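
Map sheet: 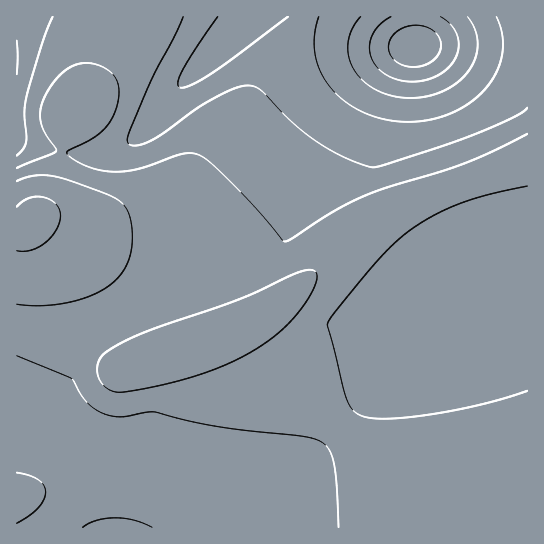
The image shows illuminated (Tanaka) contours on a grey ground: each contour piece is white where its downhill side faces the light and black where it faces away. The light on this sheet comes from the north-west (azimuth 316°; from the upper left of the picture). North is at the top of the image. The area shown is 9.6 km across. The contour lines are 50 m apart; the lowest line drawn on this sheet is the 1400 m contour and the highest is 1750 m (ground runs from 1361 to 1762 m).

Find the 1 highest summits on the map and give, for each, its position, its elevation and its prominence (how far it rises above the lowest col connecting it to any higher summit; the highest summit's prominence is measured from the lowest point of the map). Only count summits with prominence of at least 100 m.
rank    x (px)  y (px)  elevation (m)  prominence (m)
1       31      219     1762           401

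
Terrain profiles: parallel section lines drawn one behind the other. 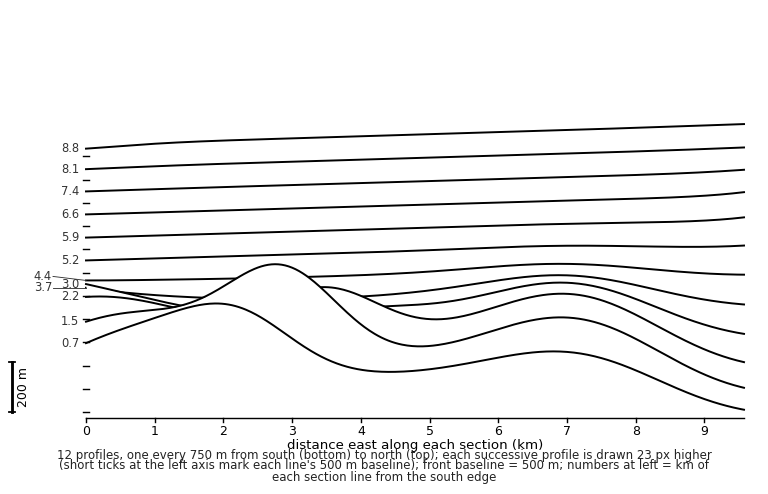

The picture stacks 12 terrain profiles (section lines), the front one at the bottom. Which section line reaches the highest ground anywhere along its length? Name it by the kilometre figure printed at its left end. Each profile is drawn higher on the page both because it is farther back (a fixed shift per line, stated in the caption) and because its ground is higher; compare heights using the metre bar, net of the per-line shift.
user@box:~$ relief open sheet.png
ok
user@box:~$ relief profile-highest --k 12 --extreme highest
1.5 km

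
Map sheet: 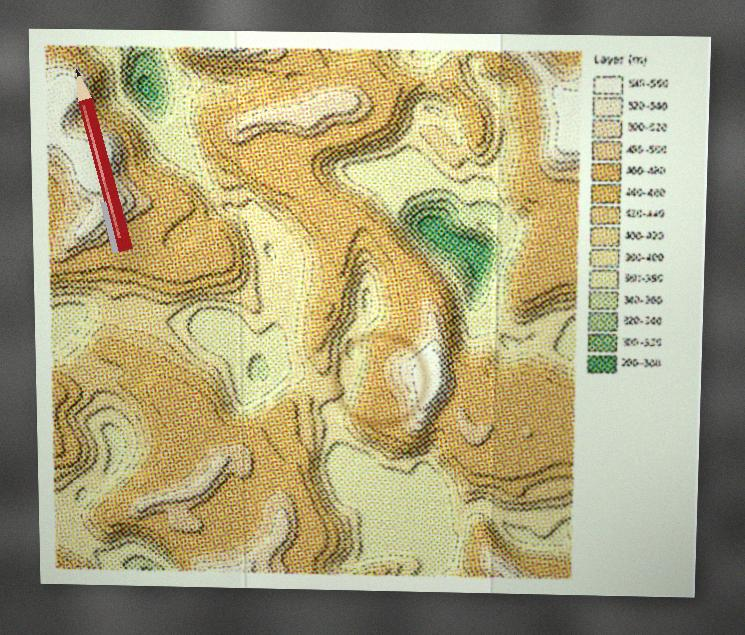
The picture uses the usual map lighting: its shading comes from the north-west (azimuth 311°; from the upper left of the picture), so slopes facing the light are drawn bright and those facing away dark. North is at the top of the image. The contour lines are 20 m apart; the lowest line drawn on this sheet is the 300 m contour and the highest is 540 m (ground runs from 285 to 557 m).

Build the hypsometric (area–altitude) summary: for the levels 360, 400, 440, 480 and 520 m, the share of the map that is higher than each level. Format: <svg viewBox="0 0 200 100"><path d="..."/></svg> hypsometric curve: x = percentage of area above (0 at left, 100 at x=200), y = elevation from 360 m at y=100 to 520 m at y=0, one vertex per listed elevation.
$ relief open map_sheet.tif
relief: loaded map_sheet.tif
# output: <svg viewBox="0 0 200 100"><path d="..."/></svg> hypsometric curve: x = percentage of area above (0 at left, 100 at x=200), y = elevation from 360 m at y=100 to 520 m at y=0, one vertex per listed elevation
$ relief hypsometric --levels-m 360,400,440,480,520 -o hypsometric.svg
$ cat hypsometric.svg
<svg viewBox="0 0 200 100"><path d="M192 100l-51-25-38-25-74-25-20-25"/></svg>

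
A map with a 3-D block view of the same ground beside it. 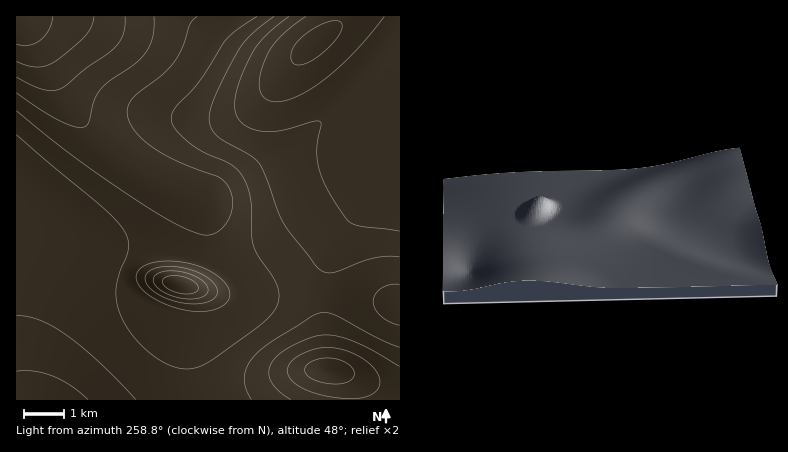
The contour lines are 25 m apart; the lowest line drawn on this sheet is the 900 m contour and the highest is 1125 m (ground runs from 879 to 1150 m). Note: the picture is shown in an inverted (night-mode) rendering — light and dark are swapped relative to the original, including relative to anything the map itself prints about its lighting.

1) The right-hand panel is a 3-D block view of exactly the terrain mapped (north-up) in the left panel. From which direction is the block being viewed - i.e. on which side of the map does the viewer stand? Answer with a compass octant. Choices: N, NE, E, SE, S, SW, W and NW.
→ E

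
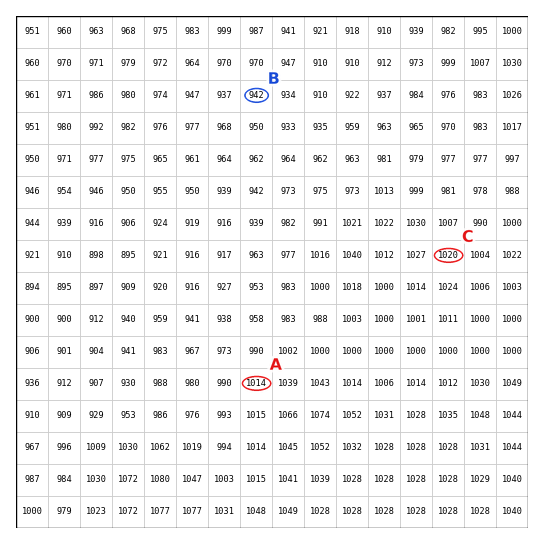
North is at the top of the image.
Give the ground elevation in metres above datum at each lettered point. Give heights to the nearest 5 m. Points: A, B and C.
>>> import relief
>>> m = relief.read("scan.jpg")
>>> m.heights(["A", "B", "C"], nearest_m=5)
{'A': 1015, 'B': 940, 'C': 1020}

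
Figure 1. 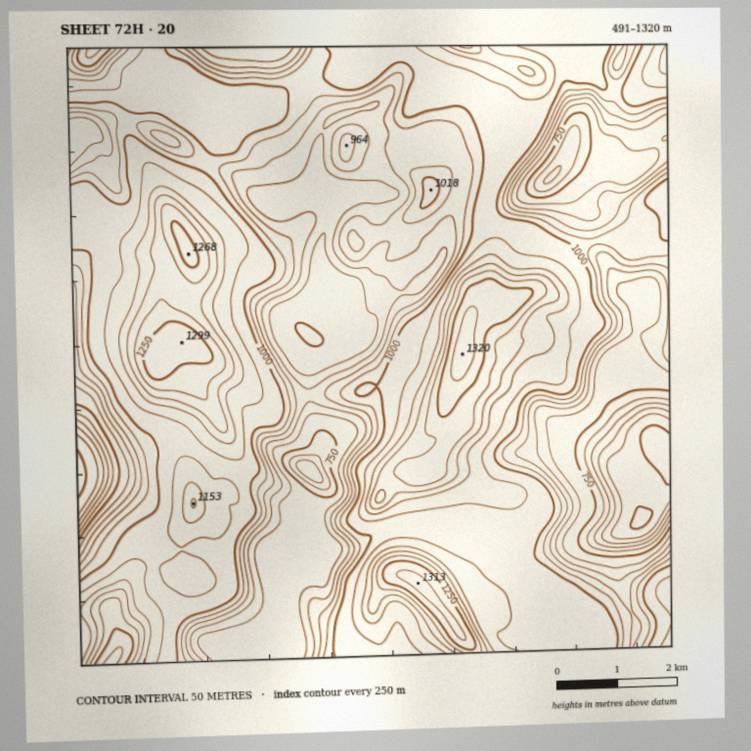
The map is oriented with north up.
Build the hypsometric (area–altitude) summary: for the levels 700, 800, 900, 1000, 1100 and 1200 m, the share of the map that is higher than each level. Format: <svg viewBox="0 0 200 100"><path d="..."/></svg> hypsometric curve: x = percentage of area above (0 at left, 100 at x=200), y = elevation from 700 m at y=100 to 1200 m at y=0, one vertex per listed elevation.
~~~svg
<svg viewBox="0 0 200 100"><path d="M191 100l-24-20-31-20-35-20-69-20-17-20"/></svg>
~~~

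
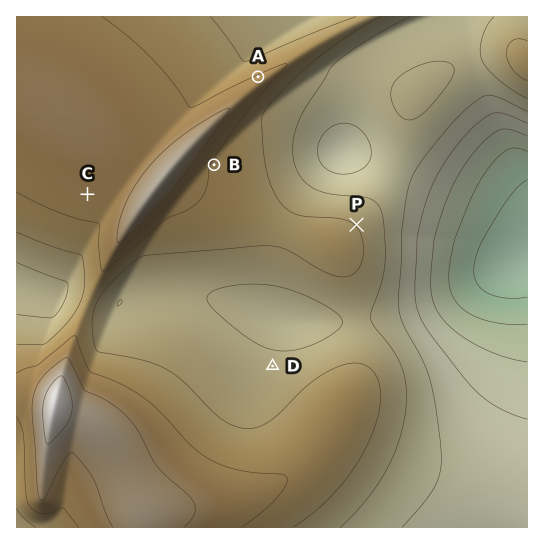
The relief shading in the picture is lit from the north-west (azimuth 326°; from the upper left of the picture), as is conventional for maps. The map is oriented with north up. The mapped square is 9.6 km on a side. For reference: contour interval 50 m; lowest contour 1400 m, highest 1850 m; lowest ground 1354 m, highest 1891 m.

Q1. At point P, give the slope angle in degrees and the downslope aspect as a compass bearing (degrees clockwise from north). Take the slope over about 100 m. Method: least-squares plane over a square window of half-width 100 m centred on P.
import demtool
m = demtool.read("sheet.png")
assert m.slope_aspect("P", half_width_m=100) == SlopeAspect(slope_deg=4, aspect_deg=45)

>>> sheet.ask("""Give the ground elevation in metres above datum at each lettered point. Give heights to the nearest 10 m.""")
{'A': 1760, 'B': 1750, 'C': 1770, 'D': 1660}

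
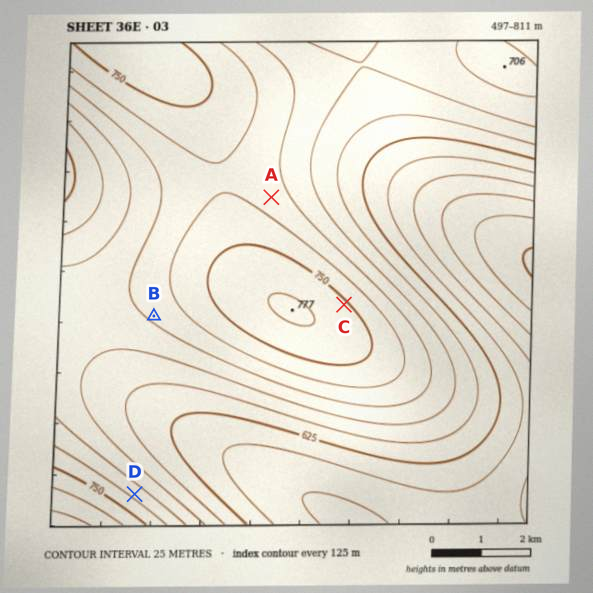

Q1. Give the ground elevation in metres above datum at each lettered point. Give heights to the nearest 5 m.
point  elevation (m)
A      715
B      705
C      755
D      715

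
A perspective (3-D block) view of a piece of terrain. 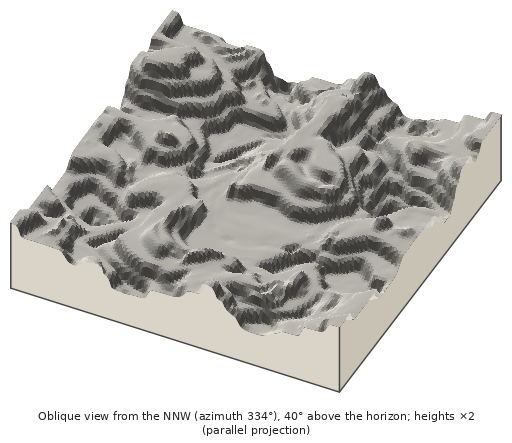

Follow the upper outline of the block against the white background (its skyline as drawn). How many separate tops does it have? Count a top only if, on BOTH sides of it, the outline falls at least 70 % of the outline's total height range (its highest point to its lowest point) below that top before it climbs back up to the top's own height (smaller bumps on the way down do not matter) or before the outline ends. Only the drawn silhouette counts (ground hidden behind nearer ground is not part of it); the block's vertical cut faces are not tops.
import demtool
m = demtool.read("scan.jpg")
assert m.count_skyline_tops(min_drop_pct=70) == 0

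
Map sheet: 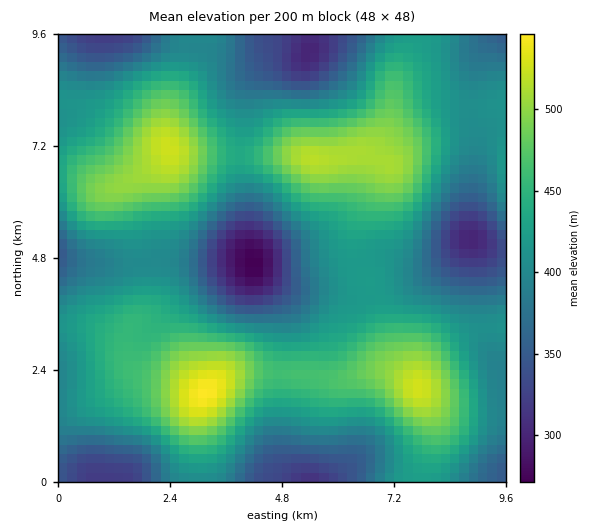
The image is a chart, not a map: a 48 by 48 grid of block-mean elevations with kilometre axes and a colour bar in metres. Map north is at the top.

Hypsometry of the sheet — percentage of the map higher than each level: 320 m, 96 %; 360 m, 85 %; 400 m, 66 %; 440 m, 36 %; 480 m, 15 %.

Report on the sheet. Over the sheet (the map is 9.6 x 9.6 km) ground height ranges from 270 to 545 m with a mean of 420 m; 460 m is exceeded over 22.1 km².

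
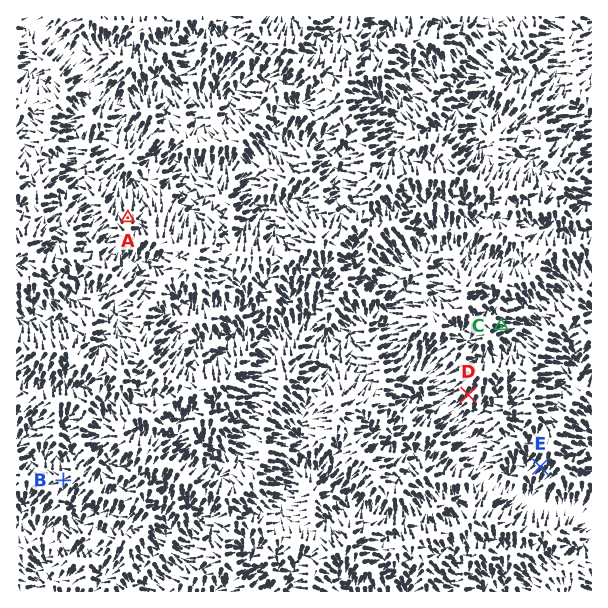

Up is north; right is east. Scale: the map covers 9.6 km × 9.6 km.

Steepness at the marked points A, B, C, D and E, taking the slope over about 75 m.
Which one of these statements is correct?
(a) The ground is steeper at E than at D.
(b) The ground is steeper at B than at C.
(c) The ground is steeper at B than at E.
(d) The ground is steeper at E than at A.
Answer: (d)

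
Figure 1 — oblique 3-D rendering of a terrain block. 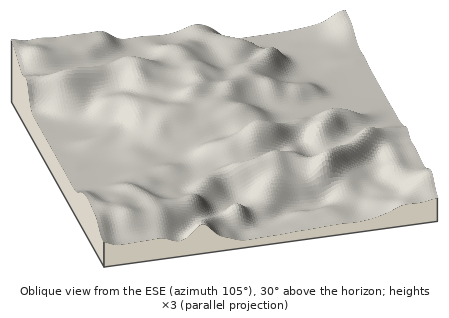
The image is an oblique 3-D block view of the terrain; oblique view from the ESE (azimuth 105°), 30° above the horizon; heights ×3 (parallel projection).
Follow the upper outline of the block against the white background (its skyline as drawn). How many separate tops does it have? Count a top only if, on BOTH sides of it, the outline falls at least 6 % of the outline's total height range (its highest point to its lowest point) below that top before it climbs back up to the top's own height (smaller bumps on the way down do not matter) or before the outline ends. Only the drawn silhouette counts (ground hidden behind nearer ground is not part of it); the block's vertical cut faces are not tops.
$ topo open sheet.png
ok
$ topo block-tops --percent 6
2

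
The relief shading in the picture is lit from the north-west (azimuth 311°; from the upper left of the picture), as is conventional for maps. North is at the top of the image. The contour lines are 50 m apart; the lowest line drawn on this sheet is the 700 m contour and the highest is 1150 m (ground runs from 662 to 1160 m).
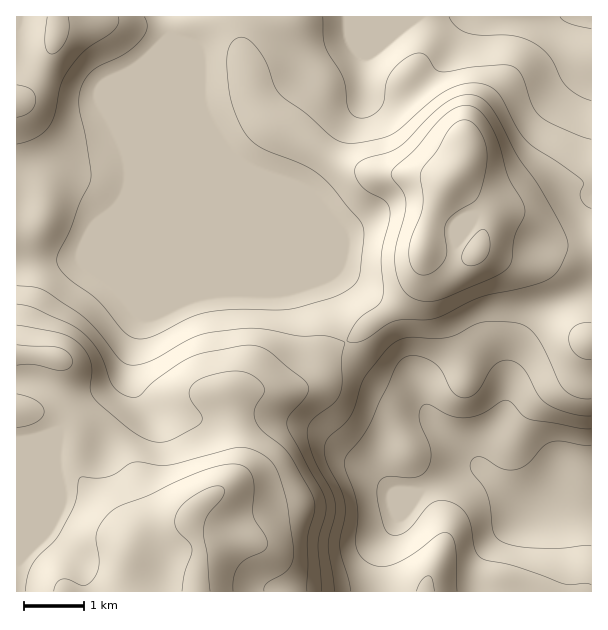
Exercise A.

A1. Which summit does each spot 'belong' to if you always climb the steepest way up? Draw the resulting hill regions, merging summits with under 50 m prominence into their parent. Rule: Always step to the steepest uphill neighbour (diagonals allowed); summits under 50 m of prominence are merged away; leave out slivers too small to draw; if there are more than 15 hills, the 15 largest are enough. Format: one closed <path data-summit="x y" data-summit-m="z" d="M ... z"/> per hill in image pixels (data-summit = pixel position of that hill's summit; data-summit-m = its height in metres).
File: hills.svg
<path data-summit="197 591" data-summit-m="1160" d="M470 16l-301 1 0 75-43 105-16 17-14 11-15 33-13 2-52 3 1 329 575-1 0-85-32-1-17 6-6 0-10-5-44-36-8-11-45-42-10-24-6-5-22-4-29-20-13-14-8-17-12-40-30-74-47-48 34 13 10 2 16-31 11-15 38-39 3-21 1 7 5 5 7 4 21 0 9-4 9-6 28-27 12-17z"/><path data-summit="453 176" data-summit-m="1037" d="M591 16l-120 0-3 4-11 22-12 17-28 27-9 6-9 4-21 0-7-4-5-5-1-7-3 21-38 39-11 15-16 31-41-12 44 45 30 74 12 40 8 17 13 14 20 15 9 5 22 4 6 5 10 24 19 19 9 6 22 24 2-16 18-27 5-10 5-44 16-43 10-12 12-7 30-13 14-4z"/><path data-summit="17 102" data-summit-m="963" d="M168 16l-152 1 1 245 31 0 33-4 15-33 14-11 16-17 43-105 1-59z"/><path data-summit="590 341" data-summit-m="918" d="M591 290l-13 4-30 13-12 7-10 12-16 43-6 48-18 27-5 11 0 12 35 32 21 12 12-1 11-5 32-1z"/>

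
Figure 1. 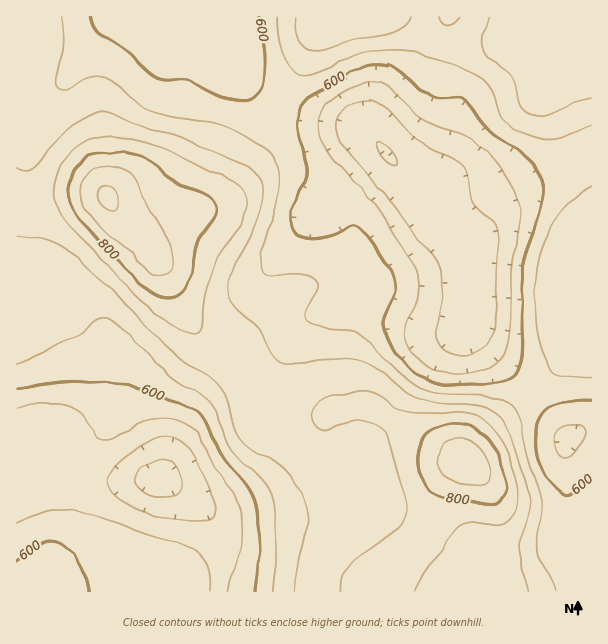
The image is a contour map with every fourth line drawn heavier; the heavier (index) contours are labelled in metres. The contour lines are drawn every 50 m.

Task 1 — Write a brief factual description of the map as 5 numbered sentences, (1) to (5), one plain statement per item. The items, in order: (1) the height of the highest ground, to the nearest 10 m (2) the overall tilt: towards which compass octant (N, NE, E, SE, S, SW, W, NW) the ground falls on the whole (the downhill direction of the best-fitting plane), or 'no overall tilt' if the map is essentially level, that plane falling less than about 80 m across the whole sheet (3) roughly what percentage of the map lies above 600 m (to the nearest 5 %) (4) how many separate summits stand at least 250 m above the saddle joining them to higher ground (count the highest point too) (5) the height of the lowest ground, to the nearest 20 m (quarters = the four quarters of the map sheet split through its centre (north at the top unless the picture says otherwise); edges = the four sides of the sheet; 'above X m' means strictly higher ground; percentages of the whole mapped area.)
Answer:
(1) The highest point reaches roughly 910 m.
(2) On the whole the map has no overall tilt.
(3) Roughly 65 % of the ground is higher than 600 m.
(4) There is 1 summit with 250 m or more of prominence.
(5) The lowest ground is at about 440 m.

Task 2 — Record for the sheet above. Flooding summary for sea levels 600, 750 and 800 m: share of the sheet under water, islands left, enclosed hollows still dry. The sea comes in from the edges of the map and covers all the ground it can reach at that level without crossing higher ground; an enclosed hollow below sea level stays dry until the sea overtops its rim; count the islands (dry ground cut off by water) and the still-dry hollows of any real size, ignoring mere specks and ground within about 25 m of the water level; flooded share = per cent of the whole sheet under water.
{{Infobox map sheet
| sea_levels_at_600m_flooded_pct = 17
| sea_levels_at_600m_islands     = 0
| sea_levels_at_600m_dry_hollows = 1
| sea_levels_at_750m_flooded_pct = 87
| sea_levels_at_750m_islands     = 1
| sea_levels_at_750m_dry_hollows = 0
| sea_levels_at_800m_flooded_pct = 94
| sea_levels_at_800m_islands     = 2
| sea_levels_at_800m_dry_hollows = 0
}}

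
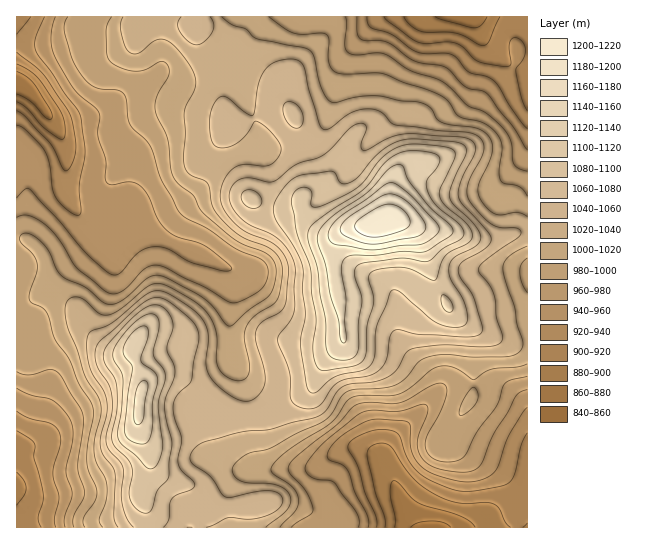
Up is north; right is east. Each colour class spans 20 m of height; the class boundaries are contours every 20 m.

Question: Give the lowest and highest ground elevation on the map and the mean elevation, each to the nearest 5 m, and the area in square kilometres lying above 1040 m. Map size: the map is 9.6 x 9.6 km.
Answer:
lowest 855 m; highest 1215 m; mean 1015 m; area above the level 31.9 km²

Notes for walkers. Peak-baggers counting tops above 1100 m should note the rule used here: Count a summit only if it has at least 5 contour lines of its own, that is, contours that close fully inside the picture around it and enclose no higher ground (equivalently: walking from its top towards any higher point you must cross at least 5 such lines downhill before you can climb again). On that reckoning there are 1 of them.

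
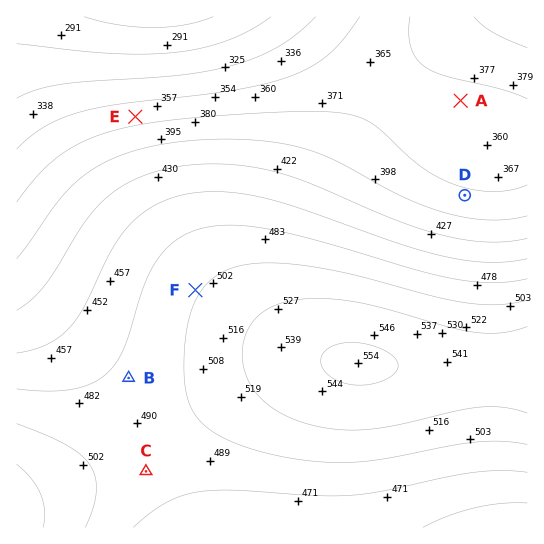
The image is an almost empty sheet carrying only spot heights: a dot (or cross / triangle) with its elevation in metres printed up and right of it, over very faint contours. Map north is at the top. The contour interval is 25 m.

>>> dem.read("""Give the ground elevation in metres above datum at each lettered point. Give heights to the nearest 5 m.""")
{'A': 370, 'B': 480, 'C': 490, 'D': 380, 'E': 365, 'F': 500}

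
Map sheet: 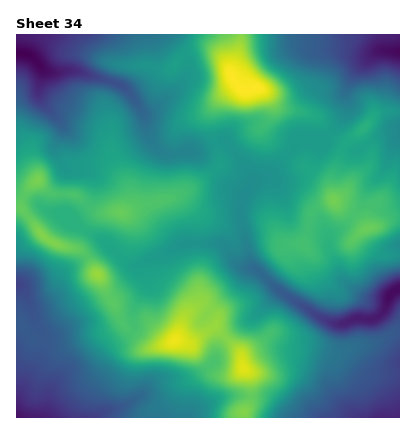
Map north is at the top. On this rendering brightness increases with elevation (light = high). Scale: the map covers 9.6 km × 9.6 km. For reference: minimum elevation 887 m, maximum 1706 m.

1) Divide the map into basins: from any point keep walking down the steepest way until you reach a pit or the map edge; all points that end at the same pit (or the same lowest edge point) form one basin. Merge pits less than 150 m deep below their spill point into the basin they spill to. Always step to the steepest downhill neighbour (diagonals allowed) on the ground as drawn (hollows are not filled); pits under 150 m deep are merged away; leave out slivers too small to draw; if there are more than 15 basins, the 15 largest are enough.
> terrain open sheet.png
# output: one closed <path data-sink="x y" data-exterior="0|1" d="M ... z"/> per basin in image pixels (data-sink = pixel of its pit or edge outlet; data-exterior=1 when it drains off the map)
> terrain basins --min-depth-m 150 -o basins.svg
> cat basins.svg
<path data-sink="400 288" data-exterior="1" d="M238 85l-20 15-7 16 3 24 6 18-1 8-19 16-20 13-38 10-19 9 5 8 0 10-3 8-27 34 7 16 9 14 9 20 25 23 10 0 18-7 14 3 24-16 14 12 11 11 4 18 7 10 1 20-8 16 1 4 156 0 0-200-8 0-16 9-12 1-12-15-19-13-6-16-5-4-10-6-24-23-16-10-7-7-2-8 7-12 0-10-5-10-7-6-14 3z"/><path data-sink="16 54" data-exterior="1" d="M240 34l-224 0 0 172 10 8 20 25 18 8 14 2 6 4 14 21 27-34 3-8 0-10-5-8 1-2 56-17 20-13 19-16 1-8-6-18-3-24 7-16 19-14-6-10 0-6 8-22z"/><path data-sink="16 418" data-exterior="1" d="M18 207l-2 1 0 210 227 0 0-4 8-16-1-20-6-10-12 7-14-1-30-30-12-4-18 7-10 0-4-2-23-23-20-44-16-24-7-5-14-2-18-8z"/><path data-sink="400 52" data-exterior="1" d="M400 34l-160 0-3 22-6 14 2 10 9 10 16-2 6 3 14 15 36 10 18 20 10 6 4 0 15-10 3 8 7 10-1 14-17 16-6 10-13 10 18 13 14 16 10-2 16-9 8 0z"/>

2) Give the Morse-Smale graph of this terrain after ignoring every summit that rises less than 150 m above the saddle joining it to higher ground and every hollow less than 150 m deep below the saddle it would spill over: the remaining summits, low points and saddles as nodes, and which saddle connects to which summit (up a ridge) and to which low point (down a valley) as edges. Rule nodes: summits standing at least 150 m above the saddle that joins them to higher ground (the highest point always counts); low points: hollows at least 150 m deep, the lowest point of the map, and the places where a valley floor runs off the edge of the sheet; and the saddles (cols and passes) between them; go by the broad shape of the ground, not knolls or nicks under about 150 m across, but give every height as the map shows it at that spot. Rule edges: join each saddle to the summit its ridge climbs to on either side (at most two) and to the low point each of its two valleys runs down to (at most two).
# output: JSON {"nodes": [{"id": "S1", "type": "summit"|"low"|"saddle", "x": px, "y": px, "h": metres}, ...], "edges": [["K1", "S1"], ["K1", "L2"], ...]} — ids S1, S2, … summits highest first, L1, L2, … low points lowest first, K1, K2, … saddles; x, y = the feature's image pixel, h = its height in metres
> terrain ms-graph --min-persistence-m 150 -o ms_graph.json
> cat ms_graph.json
{"nodes": [
{"id": "S1", "type": "summit", "x": 242, "y": 90, "h": 1706},
{"id": "S2", "type": "summit", "x": 174, "y": 340, "h": 1685},
{"id": "S3", "type": "summit", "x": 334, "y": 200, "h": 1534},
{"id": "L1", "type": "low", "x": 16, "y": 54, "h": 887},
{"id": "L2", "type": "low", "x": 400, "y": 52, "h": 903},
{"id": "L3", "type": "low", "x": 394, "y": 292, "h": 910},
{"id": "L4", "type": "low", "x": 16, "y": 418, "h": 924},
{"id": "K1", "type": "saddle", "x": 252, "y": 396, "h": 1510},
{"id": "K2", "type": "saddle", "x": 26, "y": 216, "h": 1505},
{"id": "K3", "type": "saddle", "x": 132, "y": 332, "h": 1469},
{"id": "K4", "type": "saddle", "x": 330, "y": 134, "h": 1337},
{"id": "K5", "type": "saddle", "x": 214, "y": 142, "h": 1323}],
"edges": [["K1", "S2"], ["K1", "L3"], ["K1", "L4"], ["K2", "S2"], ["K2", "L1"], ["K2", "L4"], ["K3", "S2"], ["K3", "L3"], ["K3", "L4"], ["K4", "S1"], ["K4", "S3"], ["K4", "L2"], ["K5", "S1"], ["K5", "S2"], ["K5", "L1"], ["K5", "L3"]]}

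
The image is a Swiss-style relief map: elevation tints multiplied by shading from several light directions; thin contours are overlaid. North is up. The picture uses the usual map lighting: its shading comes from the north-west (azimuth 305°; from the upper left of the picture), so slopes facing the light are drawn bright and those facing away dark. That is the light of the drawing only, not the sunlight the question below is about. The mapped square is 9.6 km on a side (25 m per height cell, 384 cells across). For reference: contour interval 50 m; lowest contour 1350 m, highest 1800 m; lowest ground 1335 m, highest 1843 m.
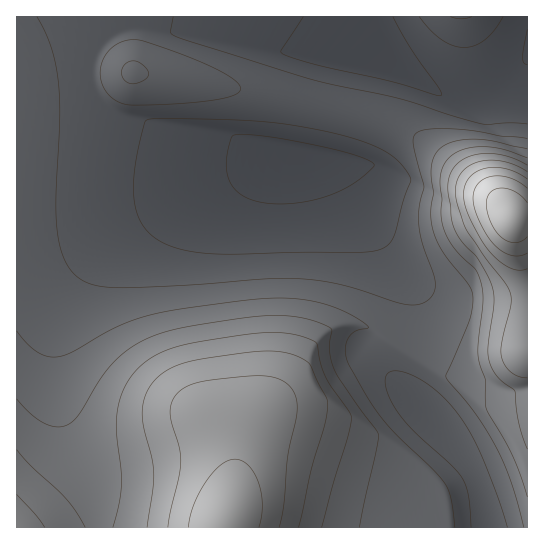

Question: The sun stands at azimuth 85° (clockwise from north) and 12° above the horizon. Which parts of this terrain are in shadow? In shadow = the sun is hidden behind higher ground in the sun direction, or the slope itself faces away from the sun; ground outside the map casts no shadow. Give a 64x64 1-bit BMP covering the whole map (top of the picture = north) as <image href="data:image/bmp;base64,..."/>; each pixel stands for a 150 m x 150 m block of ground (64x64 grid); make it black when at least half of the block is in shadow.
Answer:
<image width="64" height="64" href="data:image/bmp;base64,Qk0+AgAAAAAAAD4AAAAoAAAAQAAAAEAAAAABAAEAAAAAAAACAAATCwAAEwsAAAIAAAAAAAAA////AAAAAAAAAAAAAAAAAQAAAAAAAAADAAAAAAAAAAMAAAAAAAAAAwAAAAAAAAAHAAAAAAAAAAcAAAAAAAAADwAAAAAAAAAOAAAAAAAAAB4AAAAAAAAAHgAAAAAAAAAcAAAAAAAAADgAAAAAAAAAOAAAAAAAAABwAAAAAAAAAGAAAAAAAAAAAAAAAAAAAAAAAAAAAAAAAAAAAAAAAAAAAAAAAAAAAAAwAAAAAAAAAHAAAAAAAAAA8AAAAAAAAADwAAAAAAAAAPAAAAAAAAAA8AAAAAAAAADwAAAAAAAAAPAAAAAAAAAA8AAAAAAAAADwAAAAAAAAAPAAAAAAAAAA8AAAAAAAAAHwAAAAAAAAA/AAAAAAAAAP8AAAAAAAAD/wAAAAAAAA//AAAAAAAAH/8AAAAAAAA//wAAAAAAAD/+AAAAAAAAf/wAAAAAAAB//AAAAAAAAH/8AAAAAAAAP/gAAAAAAAAf+AAAAAAAAA/wAAAAAAAAAAAAAAAAAAAAAAAAAAAAAAAAAAAAAAAAAAAAAAAAAAAAAAAAAAAAAAAAAAAAAAAAAAAAAAAAAAAAAAAAAAAAAAAAAAAAAAAAAAAAAAAAAAAAAAAAAAAAAAAAAAAAAAAAAAAAAAAAAAAAAAAAAAAAAAAAAAAAAAAAAAAAAAAAAAAAAAAAAAAAAAAAAAAAAAAAAAAA=="/>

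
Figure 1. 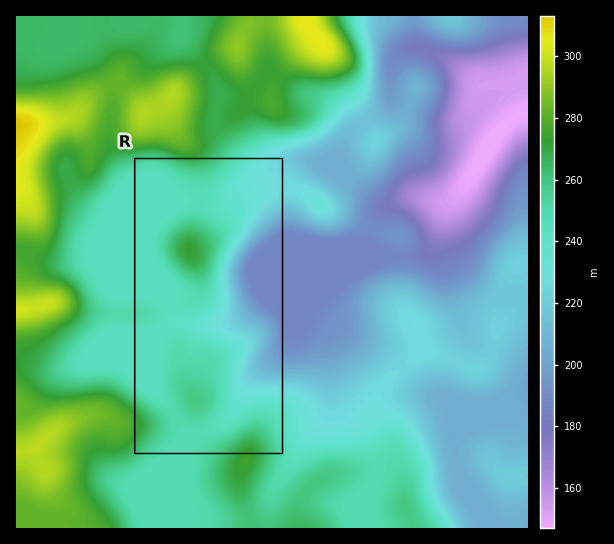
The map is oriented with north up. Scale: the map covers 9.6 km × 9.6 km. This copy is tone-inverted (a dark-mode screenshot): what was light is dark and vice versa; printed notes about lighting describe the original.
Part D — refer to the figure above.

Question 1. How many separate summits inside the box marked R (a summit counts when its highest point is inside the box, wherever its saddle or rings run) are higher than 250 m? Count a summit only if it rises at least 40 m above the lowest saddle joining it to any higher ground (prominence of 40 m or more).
0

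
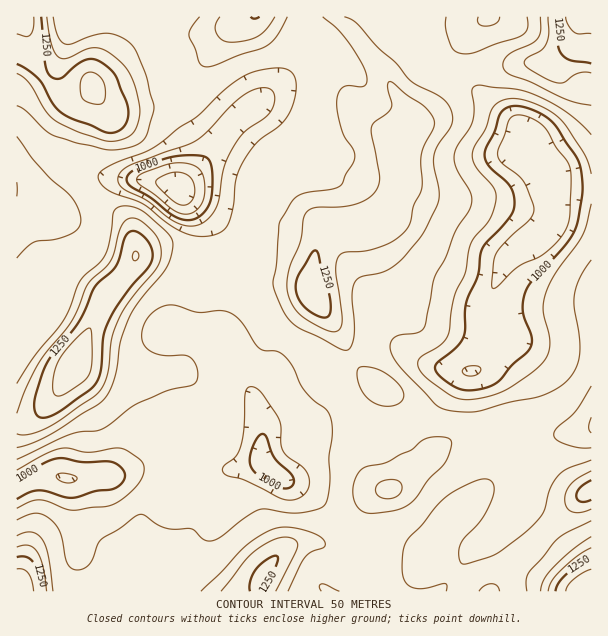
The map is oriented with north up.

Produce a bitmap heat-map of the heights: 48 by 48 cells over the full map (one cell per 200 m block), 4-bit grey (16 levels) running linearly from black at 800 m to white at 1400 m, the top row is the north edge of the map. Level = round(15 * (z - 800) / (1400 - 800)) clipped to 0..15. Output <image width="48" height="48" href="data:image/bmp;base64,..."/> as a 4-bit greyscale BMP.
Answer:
<image width="48" height="48" href="data:image/bmp;base64,Qk32BAAAAAAAAHYAAAAoAAAAMAAAADAAAAABAAQAAAAAAIAEAAATCwAAEwsAABAAAAAAAAAAAAAAABEREQAiIiIAMzMzAERERABVVVUAZmZmAHd3dwCIiIgAmZmZAKqqqgC7u7sAzMzMAN3d3QDu7u4A////ANyoiIiIiIiJmru7mJmYiIiHeHdmZ3is3dyoiIiIiIiIiau7qYiIiIh3d3d3d3ibzcuYd4iIiIiIiJu7uYiIiIh3d3h3d3iJq6qYd3iIiIiIiJmrupmIiIh3d3iId3eImpmId3iIiIiHeIiaqpmIiIiHd3iIiHd4iYiHd3d4iHd3d4iImYiIiIiId3eIiId3eHh3d3d3d3d3d3eIiIiIiZiIh3d4iIh3Z2ZmVmZnd3d3d3d3d3eImaqYh3d3iIh3VVVURFVWd3d3d3dmVmeImqqpiId3iIh3VVRERERVZ3d3dmZUVWeImaqpmIiIiIiHdmVURVVWZ3d3dmVFVneImZmZmYiIiIiId4dmZmZmZ3d3d2VFZ3eIiImZmZiIiIiIiJmHd3d3d3d3d3VWd3eIiIiZmZiIiIiJmaqpiId3d3dnd3ZWd3eIiIiIiIiIiIiZmqu6mIh3d3d3d3Zmd3eIiIiIiIiIiIiJmqvMupiId3d3d3Zmd3iIiJmIh3d3iIiIiavNy6mIiHd3d3Znd4iIiZmYd2ZmZ3eIiZvN3MqIiIiHd3Z3d4iImZmHZVRFVnd3iIrN3cqYiIiHd3d3eIiImZh2VUREVWZ3eIm83cuYiIh3d3d3eIiJmIh2ZURERVZneIibzcuYh3d3d3eIiIiZiId3dlVERFVneIiJvMuYh3d3d3iIiJmpiIh3d2VVVFVneIiIrMuph3d3d3iIiau6iIiId2VFVVZ3eIiIm8y5iHd4iIiImry5iIiId2VEVVZ3eIiIiszKmIiIiIiJq8y5iIiId2VERVZ3eIiIibzLqYiIiIiJq8ypmIiIh3ZURFVneIiIiKvMuoiIiIiJq8upmZiIh3ZURFVneIiIiIm8y5iIiIiJq7uqmZmIiHZUM0RWd3iIiIm8y5iIiIiJmruqqqmYiHdUQzNFZ3d3iIisupiIiIiJmru7u6qpiHdlQzM0V3d3eIirqYdnd4iJmqu7u7upmId2VEMzVnd3eIiamGRFZ4iJmaqru7uqmIh2ZUMzRnd3eIiIdTI0Z4iImZqqqruqmYh3ZUMzRnd3iIh2QyIjV4iIiZmZmquqmYh3ZUMzRXd4iIdlMyI0V4iIiIiZmqu6mId2VDMzRneIiIh2VENEVniIiIiZmqu6mIdlQzMzRniIiIiId2VVVniIiIiZmqu6mIdkQzM0VoiImZqpmHdmVmeIiIiJmqu6qYdlQzNFZ4iZqru6mId3ZmZ3iIiJqqq7qYh2QzNFd4mqvMzLqYiHdlVneIiZqqqqqZh2VERXeJmrzMzLqYiId2VWeIiZqqqqqYh3ZVZ4iZq8zdzLmYiIh3ZmeIiZmaqpmIh3d3iJmZu7zdy6mIiIiHd3eIiJmaqYiIiIiJmqqbu7vMy6mIiJmIh3eIiIiamIiIiImaq7qsy6q7upmIiJmZiIiIiImZmIiIiImaq7vMy5maqZiIiZqqmYiIiJmYiIiHd3iJmszNy5iJmYiIiZqqqpiIiZmYiIiHd3d4mszdyoiIiIiIiZqru6mImZmIiIiHdmZ3is3Q=="/>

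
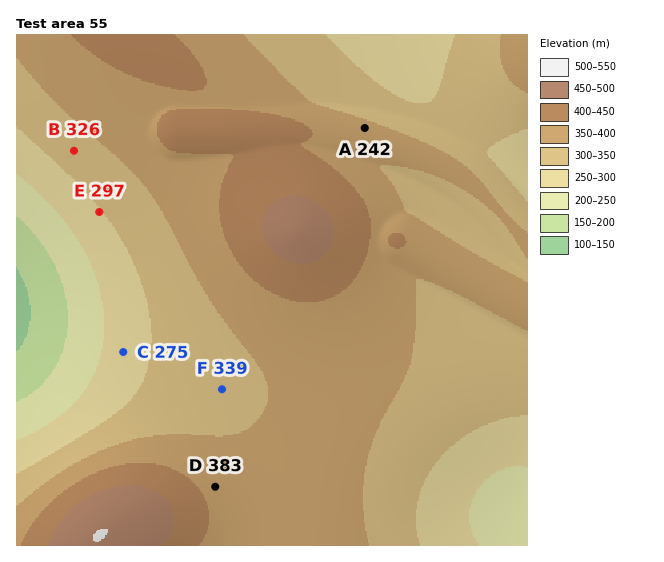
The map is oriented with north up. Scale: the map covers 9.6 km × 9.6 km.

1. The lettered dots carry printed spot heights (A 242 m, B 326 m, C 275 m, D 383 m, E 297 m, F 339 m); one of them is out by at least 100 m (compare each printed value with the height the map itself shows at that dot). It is A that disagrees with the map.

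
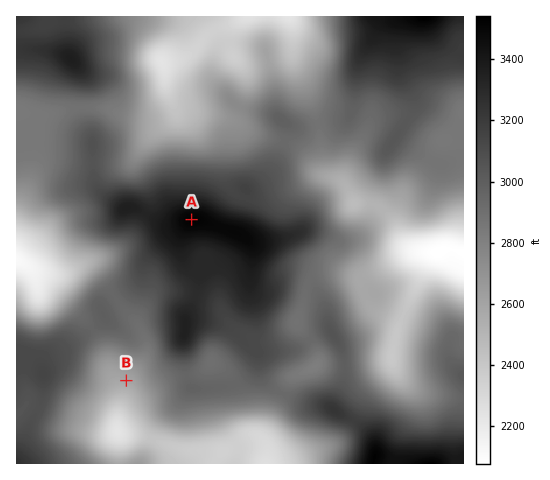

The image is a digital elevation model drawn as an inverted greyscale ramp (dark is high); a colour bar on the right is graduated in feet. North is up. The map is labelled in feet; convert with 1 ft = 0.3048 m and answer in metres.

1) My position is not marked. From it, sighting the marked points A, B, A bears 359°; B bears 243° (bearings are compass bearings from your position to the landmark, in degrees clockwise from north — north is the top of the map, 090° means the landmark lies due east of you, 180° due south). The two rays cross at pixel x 194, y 346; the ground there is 971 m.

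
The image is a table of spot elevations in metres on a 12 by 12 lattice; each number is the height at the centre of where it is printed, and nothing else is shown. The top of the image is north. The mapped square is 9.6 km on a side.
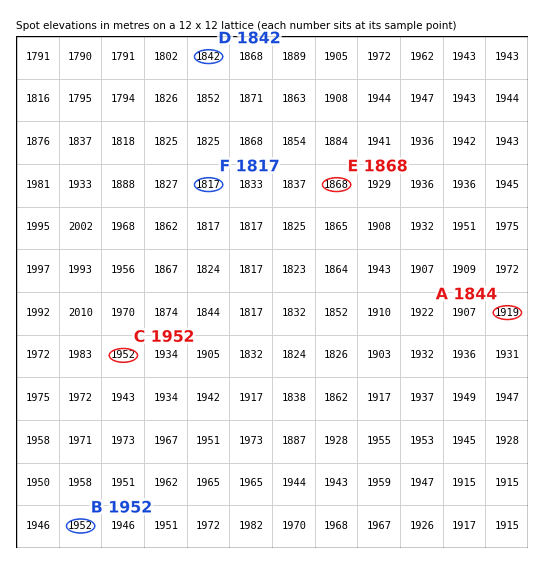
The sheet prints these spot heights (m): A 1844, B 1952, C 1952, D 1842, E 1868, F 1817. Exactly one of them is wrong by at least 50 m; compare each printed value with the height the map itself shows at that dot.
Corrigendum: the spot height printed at A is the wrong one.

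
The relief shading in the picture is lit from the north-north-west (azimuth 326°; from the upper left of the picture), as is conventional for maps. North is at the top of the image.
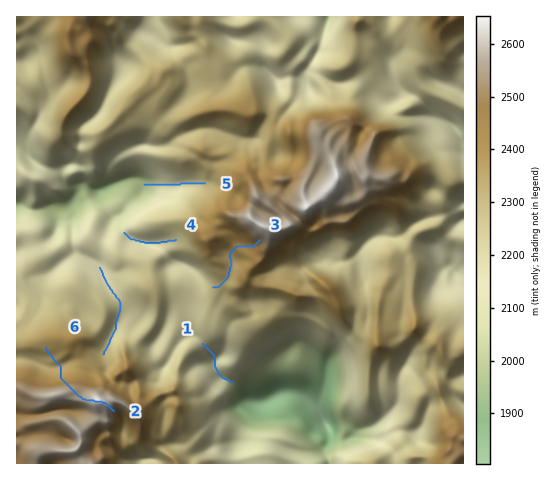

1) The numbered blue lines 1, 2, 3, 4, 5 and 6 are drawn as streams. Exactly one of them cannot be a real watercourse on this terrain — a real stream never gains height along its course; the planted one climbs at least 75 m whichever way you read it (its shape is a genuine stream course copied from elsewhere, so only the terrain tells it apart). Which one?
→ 2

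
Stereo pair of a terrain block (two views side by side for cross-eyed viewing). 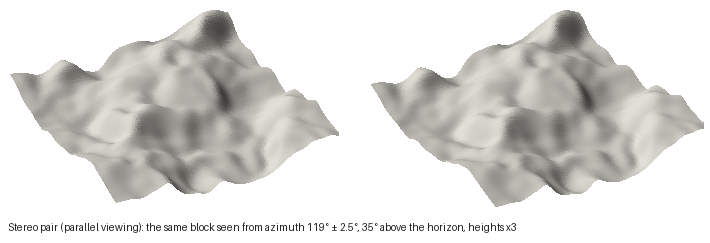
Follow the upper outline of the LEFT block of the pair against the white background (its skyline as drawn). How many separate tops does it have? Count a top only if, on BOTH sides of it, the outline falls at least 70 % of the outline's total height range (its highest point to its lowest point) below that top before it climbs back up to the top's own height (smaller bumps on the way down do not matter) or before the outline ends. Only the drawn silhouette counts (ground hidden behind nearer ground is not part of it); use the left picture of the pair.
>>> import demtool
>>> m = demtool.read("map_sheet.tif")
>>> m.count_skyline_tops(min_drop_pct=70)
0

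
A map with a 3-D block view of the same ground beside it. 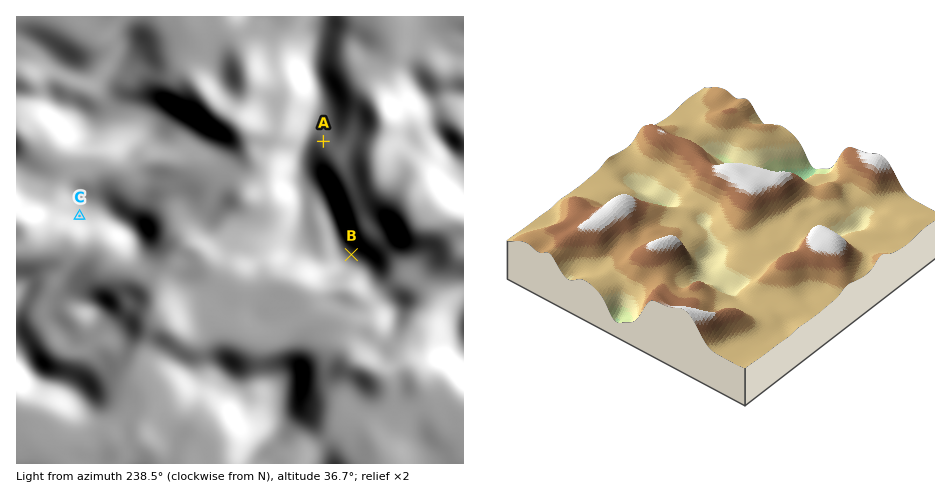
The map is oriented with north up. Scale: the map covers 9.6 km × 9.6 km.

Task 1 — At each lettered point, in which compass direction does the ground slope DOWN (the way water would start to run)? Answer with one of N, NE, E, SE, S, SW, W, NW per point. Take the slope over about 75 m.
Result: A SE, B NE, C W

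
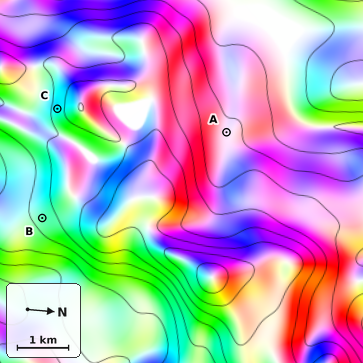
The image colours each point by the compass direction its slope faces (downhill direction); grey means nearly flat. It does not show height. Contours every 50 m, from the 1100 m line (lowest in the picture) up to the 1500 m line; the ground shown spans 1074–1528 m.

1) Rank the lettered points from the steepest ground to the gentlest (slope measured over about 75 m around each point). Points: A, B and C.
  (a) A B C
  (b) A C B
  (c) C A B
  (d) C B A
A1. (d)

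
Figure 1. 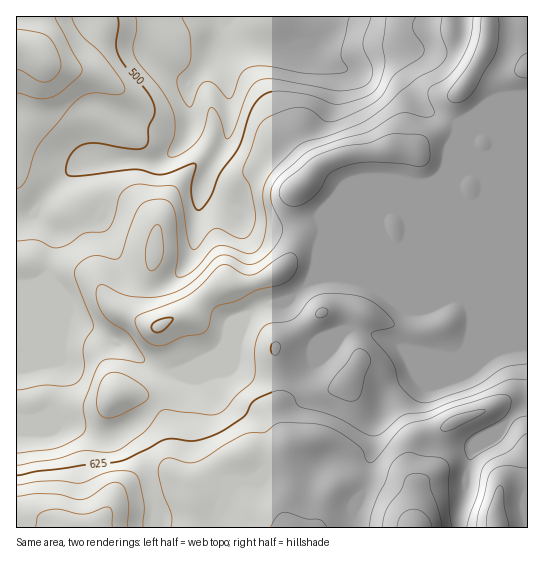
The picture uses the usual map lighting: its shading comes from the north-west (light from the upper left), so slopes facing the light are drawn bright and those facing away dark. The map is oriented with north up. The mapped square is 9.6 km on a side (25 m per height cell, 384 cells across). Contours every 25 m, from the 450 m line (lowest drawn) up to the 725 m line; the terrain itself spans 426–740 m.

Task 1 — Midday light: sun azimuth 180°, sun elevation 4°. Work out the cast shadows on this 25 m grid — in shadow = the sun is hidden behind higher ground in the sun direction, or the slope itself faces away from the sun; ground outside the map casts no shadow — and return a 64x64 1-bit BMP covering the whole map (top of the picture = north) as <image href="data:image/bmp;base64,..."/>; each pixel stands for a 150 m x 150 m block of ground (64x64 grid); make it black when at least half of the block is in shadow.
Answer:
<image width="64" height="64" href="data:image/bmp;base64,Qk0+AgAAAAAAAD4AAAAoAAAAQAAAAEAAAAABAAEAAAAAAAACAAATCwAAEwsAAAIAAAAAAAAA////AAAAAAAAAAAAAAAAAAAAAAAAAAAAB8AAAAAAAAD/4AAAAAAAAP/gAAAAAAAA//gAAAAAAAD//AAAAAAAAP/+AAAAAHA8//4GAAAAeDz//ycAAAAAPP//8OAACAA8///g+AB/ABz//wD8f//gDP+AAPh/4/wB/wAAcH+B/4EcAAAgPgH/8AAAAAQAAP/4AAAADgAA//wAHgAAAAD//wA/AAAAAH//AB4AAAAAH/8AHgAAAAAH/wAcAAAAHAP/AAgAAAA4ADAAAAAAgAAAAAAAAAHgAAAAAADgAeAAAAAAAfgAwA4AAAAH/AAP/AAAAAD+AA/4AAAAAH8AB/AAAAAAP5wCAAAAAAAf/wAAAAAAAA//wAAAAAAAB//AAAAAAAAH/8AAAAAAAAf/gAAAAAAAA/4AAAAAAAAD/AAAAAAAAAH4AAAAAAAAYPAAAAAAAADgQAAAAAAAAfAAAAAAAAB/8AHgAAAAAB/4APAAAAAAB/wA+AAAAAAA/CD+AAAAAAA+AH/gAAAAAAYAf/4AAAAAAAA//gAAAAAAAD//MAAAAAAAH//wAAAAAAAP/+AAAAAAAD//AAAAAAAB//4AAAABgAP//g4AAAOAB////wAABwAH//7/AAAGAAf//D8AAAAAA//wA4AAAAAB/+AAAAAAAAAPwAAA4AAAAAOAAAAAAAAAAAAAAA=="/>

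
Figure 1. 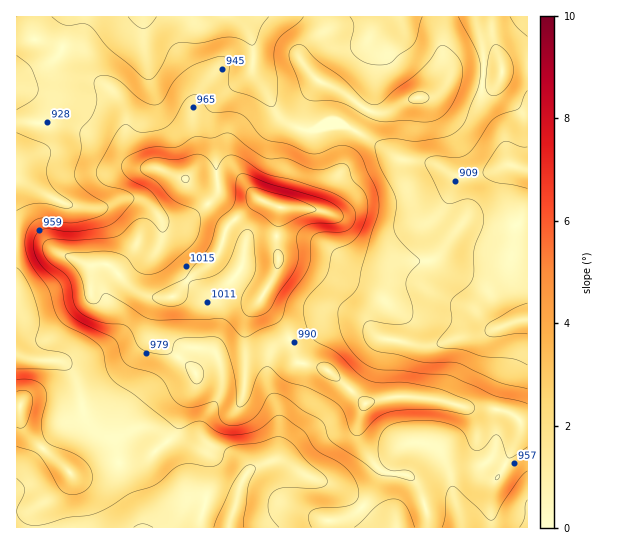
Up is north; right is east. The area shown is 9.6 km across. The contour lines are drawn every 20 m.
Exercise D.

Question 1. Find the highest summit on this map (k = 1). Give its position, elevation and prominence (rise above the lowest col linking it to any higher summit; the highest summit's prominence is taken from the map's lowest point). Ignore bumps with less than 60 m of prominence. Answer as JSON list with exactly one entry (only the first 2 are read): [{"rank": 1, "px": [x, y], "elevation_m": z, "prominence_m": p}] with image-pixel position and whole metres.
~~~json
[{"rank": 1, "px": [281, 207], "elevation_m": 1057, "prominence_m": 171}]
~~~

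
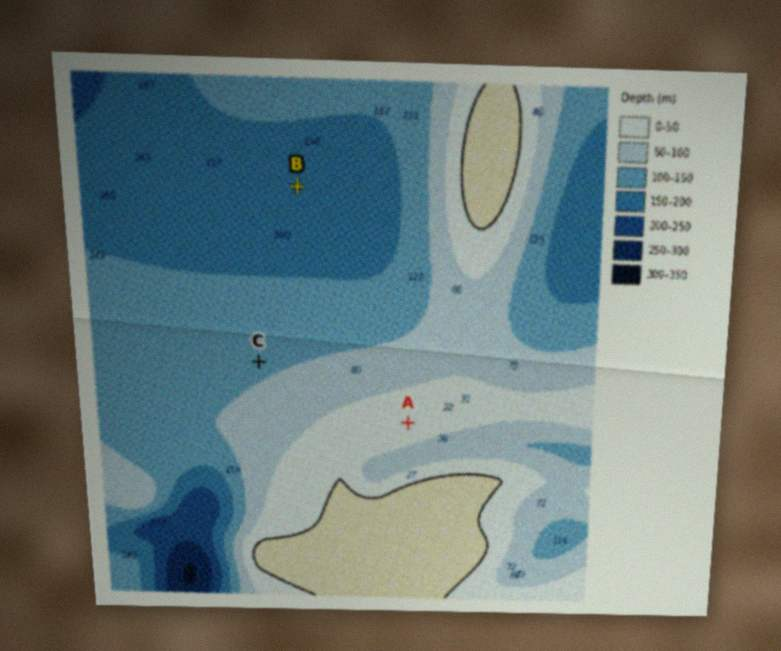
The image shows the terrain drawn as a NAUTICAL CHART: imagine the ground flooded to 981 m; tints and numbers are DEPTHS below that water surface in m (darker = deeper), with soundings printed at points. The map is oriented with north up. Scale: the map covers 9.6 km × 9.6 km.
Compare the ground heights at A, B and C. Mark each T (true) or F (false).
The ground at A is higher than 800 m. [T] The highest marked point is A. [T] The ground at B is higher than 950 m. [F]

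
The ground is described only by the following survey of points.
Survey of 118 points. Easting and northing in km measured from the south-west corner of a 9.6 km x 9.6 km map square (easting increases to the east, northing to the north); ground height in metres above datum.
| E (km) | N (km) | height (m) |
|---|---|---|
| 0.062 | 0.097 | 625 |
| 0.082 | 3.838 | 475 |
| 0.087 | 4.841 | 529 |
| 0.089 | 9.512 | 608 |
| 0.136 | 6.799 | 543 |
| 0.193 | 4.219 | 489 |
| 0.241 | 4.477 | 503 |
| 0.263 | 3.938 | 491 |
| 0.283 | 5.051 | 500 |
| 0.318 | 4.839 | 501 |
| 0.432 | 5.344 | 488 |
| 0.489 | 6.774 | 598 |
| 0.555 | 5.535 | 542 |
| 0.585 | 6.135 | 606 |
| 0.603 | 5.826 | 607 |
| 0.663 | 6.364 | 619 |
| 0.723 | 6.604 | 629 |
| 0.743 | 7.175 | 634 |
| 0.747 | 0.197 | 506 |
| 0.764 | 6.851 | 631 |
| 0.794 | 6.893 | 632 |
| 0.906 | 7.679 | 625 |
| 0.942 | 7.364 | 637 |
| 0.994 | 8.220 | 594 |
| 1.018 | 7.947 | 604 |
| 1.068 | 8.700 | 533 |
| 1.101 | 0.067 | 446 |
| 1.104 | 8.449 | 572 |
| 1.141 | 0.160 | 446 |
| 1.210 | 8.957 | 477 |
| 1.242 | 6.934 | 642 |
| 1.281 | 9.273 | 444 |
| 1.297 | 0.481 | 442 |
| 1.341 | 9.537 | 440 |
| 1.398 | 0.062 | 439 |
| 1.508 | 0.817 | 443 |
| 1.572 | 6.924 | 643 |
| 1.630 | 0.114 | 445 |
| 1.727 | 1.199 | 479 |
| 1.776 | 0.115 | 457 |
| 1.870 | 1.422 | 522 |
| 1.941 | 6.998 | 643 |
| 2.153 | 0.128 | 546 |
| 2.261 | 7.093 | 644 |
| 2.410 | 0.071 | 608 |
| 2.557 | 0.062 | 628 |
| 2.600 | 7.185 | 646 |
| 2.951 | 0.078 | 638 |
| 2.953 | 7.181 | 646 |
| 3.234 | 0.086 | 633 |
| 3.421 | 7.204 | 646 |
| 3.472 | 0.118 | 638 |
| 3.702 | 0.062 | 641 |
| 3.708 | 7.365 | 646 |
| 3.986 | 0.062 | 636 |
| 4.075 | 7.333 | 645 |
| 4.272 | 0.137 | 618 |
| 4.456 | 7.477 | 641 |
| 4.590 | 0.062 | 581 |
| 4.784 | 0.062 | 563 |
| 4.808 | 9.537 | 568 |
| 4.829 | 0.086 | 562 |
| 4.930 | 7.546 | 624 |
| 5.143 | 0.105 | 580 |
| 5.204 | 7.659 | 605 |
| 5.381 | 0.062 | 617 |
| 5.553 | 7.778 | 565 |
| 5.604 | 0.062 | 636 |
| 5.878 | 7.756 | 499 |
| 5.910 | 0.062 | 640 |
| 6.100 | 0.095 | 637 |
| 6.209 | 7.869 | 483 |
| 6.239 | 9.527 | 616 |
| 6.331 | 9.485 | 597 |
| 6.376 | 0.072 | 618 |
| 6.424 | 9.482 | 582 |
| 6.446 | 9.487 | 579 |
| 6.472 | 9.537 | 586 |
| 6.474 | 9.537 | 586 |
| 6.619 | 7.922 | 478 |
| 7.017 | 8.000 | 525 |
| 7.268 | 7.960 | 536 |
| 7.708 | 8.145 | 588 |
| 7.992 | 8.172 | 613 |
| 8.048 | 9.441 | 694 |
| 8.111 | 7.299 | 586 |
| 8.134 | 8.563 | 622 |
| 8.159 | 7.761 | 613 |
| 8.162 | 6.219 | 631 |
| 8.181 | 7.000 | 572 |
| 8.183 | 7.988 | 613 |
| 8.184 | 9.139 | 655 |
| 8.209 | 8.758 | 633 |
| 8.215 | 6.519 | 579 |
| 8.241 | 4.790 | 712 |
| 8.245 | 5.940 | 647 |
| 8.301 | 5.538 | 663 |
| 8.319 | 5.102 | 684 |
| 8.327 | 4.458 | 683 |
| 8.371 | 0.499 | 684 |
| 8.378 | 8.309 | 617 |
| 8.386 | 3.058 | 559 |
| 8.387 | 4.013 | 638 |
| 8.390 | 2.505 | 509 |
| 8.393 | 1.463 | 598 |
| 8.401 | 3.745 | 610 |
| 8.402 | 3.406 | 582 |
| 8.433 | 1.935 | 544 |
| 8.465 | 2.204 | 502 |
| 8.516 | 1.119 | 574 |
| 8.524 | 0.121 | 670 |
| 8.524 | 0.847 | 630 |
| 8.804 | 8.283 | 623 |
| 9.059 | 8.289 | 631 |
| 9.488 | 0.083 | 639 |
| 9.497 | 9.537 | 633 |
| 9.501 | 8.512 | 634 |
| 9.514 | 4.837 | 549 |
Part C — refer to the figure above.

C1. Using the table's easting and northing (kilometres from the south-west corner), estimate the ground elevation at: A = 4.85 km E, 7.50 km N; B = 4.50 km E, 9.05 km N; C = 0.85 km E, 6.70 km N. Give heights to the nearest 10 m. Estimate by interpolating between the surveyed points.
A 630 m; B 630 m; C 640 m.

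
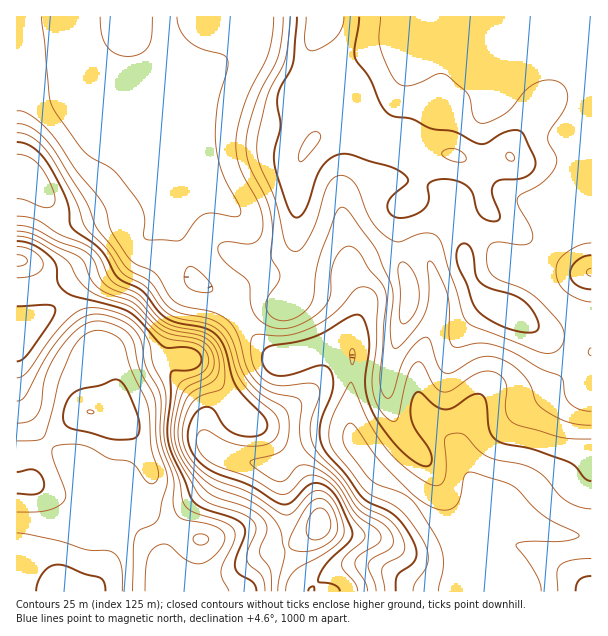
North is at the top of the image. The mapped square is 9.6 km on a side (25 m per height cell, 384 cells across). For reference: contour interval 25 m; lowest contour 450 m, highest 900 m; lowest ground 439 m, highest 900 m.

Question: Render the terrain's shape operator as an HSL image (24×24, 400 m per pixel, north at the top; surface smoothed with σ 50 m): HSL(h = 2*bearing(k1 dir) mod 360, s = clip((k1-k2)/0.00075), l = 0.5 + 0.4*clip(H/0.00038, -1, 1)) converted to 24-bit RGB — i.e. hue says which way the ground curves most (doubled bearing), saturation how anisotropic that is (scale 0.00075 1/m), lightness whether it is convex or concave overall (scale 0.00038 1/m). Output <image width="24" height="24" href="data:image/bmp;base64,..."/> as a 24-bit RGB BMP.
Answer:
<image width="24" height="24" href="data:image/bmp;base64,Qk32BgAAAAAAADYAAAAoAAAAGAAAABgAAAABABgAAAAAAMAGAAATCwAAEwsAAAAAAAAAAAAAXmqSmKWXfoKluJGZtZN9PkF2aVR1oLJPVL9AdcvB422eOidNNJI+etJ7y2qThiRkg31ET4l1Y2qBhIN4gm5xXlNzZaqWpL63aJGZfKWHdXCMnn5uyGprZT5ubkZ+xqx8qMthHG4dg0As6B7P47AmRoAOckwXOsiIiuLgPEO4aleFjHN/cneSZKSwXLuXfKBdio1Wg4FKfWpOgo5Zp1ZlsWGYIsXgyOXy49X2x5XyPXznMADR9tXZr+f+kar/ytbzdji8gC1yYnSDd5aVeIWUiHNefmdCh302kpFLTKteapGdg5d8Z1h4ybZvGeBEGKpMiHBTvomcckrEHgOE9PjToOjHGC1ltCo4eA5CnVg/W6N4Z3txf2ZjiF9xlWt8nId9oKLOeaG9YFiImWNkc0p83eCUpvzMA5P1RGGlq3dPWRotIF5e4P/L4U9vLAgrYhQYhCMnkN58SV2QelFUeHhbdHhldI50l6GTpKJ1m0FQZ0dJjGdNa4RWzP+/VvFrJgopMA0DTSwAa28VCdg0iP8dWAsjYxFPizBenOGwkNe2ZSp7nmN7i4lyaIN0bpRjd5VXmlir3y6VoFNraKx9hL2n6v/GX1AXIAUuqzCSoc/Fq+XYRcV+kogzNyBCbR9wldhzeOmXjipYSUSJknGsqoWbdnaLkHRvkH1dWjxiplqh08HcmKbOj7ic8uC+wSKpBgstPbyixvTejIji4lnRtGJtICxeVhyG5//IJx9uqjw2RZhjR26BsIyfmXmqknOqsJWyVSCtkLdwe7hfoVtlvtONpMuP3ACUfh5dGf91RuyINSlixk2y6p/FMhq1FRGw//vMGQ1azYp0gqNeMmtjdoVRlnlVW511lrK1Gypj3ZeqtmpUgJ1Ux+l9bipfugD21+L0mfrzQSRWIBYTO00axaM4szWwDyNl/+jMDxVfwpBvv3+CTEdtYWdOk6dXVL1PRJReJ2JWMaCB6bvcwM3e1+beWp38a8H/9Nfy/kzHegBukBAxYZQfLoQSWnA0EihJ/86lG9TLMY2mz26FmUWSbpmDfdKqlMnHTkiLXYVkFnI4Gtcls9282cu6YLtGESIVbkgNnQAUmwiTz6Dk5NjqdZjGP4yfEE9z2mVS++LHCDNlwFZ6joPJyOnujtfhnT2ckjlOd5NJTrh+J+tAK6cOnrY66Qk/OxkvZUwyczg2T492VK+H3qOXmXm1jVi5LSJlI4Q7/P7NEwJFlMZid++0dMWnmSZelBZny3BXyez2ddb6fpjSeNSIG0xOkxkumUiCfk+BmGyPcrCxb0yQvctPraVoRj9pbjidZNyl4uZnLgdXz++0WKI7SSsddlA1NZXG1d3v8dT0ph261sA/zSwzVhJCcnNWkWeJW1mokcjEUVixuCy03cqIm6BwSTp+YUx4n8hPkms5KXOKueKFpydgVI+fasO0SJKEW6cxZzsAk1QFbc0leixUf1qSaXeJcHN5ZZBqiJJXXDJRdDlc7+WcbqZuPSp8cmGhsrqimoesTa2tkYtTuXibh8zCdFqQemx7eoNsUKhcuPTGQU7Af0WVi2aIg2uBd3eAgId6gWJ2by1vVJZm4uulpZZoLShmY66EfKKAqYGKlWONWlRzosRofkYvaXk6Xn9keH93rt/UkdaWWiJqhU9whWx2gHmAenyAgXt7cEmFgEOghb6j086VsVhZPEFxZpteeoJakndUmVBgZrKPYlHCxHm3iMLQT3qoa3yIydm0sDh0cSlvf2xzhHx7gH2BfXuAfXqARD+Ia2+ujrCLq5KEzISlTlqwd52lb4Grh6nAfZnRn8fVUizC2Mi4o1p9dViHd22I3KUxgSVJgFt6gH1/goF/gH2AfXyAe3uBSWCFVXWbuolze6Fanq2ChmangJ2ZYZidg5t3ZHpcnIBJPWNXrW1P0FhoW4JsZnx6taZEel10fHh/foB+gYB+gH1/fX6Ae3+CYHOENm2Hyn+rz8qWYYNjeGZunK16WIqOkGpvgWdrl4Z0ZHaCTnhxu5GMuYW8XF+TrKh+bWiBfHp/gXp5gn90eoF3fIF/en99b3x+P39/QIuO8JqGi3dcY4dzk7SDZ1p9c2Z3k4N/fYp9iHKDZYJ/ZJNZoXFjjWmKqp58c2uCe3mAiW2Dl450bpCDfHGCiGlfb4VdWH5yKEhe4HpcyqB7UaVYYpVad1x4bH17go91hHJ1g3h6e36AdYBzhHxwl4xxpJdyeHGAeHeBdWmJq6qNbX2Nb1mKr3qkh6+qWoKVJDJovq1Q3sKeqLGZWHSNZmSDd4OEfIF3f3l5goB9gH5+e3x/fniBoJeB"/>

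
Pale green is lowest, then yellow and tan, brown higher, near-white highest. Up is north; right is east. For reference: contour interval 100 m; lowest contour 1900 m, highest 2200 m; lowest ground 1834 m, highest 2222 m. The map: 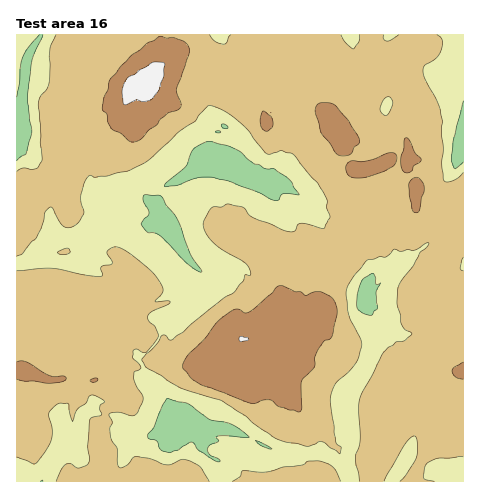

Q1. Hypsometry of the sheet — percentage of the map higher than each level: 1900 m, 95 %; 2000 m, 68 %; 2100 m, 11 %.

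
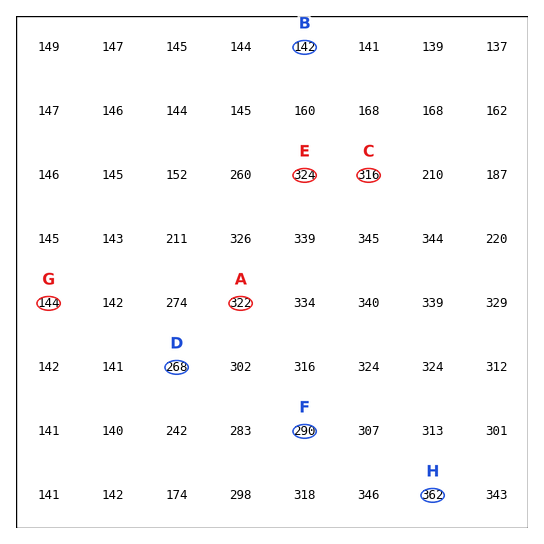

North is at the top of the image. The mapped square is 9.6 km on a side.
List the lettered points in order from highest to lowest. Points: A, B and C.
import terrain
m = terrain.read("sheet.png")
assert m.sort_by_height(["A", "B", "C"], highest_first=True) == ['A', 'C', 'B']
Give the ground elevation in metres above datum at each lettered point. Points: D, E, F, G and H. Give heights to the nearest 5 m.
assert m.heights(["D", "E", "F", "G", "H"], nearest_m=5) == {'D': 270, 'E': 325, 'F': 290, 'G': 145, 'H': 360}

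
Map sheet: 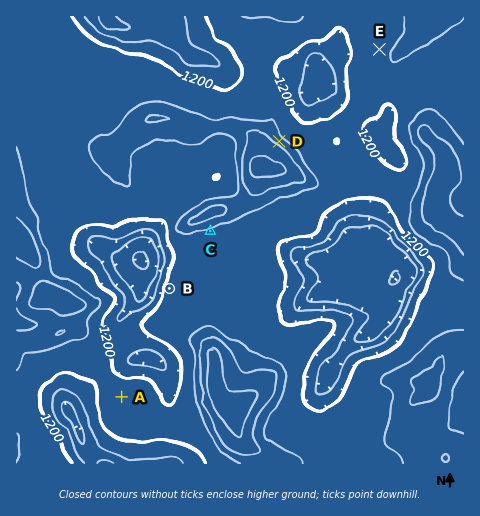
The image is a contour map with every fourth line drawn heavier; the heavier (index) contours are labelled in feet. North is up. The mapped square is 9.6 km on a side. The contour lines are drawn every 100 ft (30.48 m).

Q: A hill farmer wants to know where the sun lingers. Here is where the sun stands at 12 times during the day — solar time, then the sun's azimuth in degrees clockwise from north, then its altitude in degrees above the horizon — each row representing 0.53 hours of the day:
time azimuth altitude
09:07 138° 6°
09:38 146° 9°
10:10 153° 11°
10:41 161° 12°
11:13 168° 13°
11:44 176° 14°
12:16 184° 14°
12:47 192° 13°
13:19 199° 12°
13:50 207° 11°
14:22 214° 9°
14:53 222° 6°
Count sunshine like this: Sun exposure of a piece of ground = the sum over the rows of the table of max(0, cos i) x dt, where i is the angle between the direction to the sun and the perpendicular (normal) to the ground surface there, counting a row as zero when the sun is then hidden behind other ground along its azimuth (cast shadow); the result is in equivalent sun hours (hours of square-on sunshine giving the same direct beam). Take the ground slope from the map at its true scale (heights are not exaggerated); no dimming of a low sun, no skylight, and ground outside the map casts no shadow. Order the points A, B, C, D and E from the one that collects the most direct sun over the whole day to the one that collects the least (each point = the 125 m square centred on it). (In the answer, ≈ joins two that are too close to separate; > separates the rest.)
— C > B ≈ A ≈ E > D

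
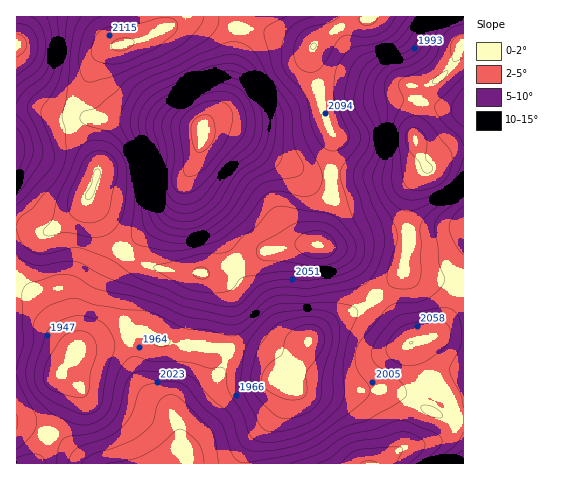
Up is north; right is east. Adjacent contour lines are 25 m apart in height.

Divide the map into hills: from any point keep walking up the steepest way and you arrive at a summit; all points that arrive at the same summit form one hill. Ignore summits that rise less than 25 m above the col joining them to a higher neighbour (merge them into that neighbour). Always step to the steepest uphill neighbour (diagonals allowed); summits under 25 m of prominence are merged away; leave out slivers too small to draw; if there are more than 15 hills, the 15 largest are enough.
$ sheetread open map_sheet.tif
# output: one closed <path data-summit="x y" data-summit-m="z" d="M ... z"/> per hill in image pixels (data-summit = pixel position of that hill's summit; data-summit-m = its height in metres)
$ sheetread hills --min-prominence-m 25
<path data-summit="318 245" data-summit-m="2145" d="M220 129l-13 1-4 3-6 25-14 24-6 19-6 9-30 25-26 29-10 23-6 33-19 27 0 4 44-15 21-3 17 9 32 4 27 1 38 10 14 10 2 11 4 2 18-17 12-22 7-8 25-16 23-11 38-34 6-26 0-47 5-14 13-17-22 9-49-2-44 1-41-20-29-20z"/><path data-summit="368 19" data-summit-m="2129" d="M463 16l-222 0-14 80-6 12-16 16-2 8 12-3 16 3 39 24 41 20 44-1 49 2 10-3 13-7-6-9-6-18 0-14 5-23 4-13 21-16 6-7 8-19 5-5z"/><path data-summit="97 174" data-summit-m="2126" d="M122 119l-40 0-66 24 0 149 15 4 13 12 15 24 17 18 0 4 23-34 6-33 10-23 26-29 30-25 6-9 6-19 14-24 6-19 0-8-4-3z"/><path data-summit="167 463" data-summit-m="2098" d="M145 333l-12 0-48 14-4 3-17 18-4 6 7 11-1 12-18 44-13 23 210-1 1-9 6-13 25-30 7-14 2-9-11-10-2-11-7-7-14-6-31-7-27-1-32-4z"/><path data-summit="122 45" data-summit-m="2129" d="M239 16l-215 0-2 13-6 13 0 99 24-6 42-16 57 1 25 4 30 3 8 3 3-6 16-16 6-12 7-35z"/><path data-summit="411 343" data-summit-m="2075" d="M404 269l-7 9-33 28-23 11-25 16-7 8-7 15-10 13-14 12 28 9 82 0 17 5 16 12 20 9 8 1 13-2 2-2 0-128-13-5-24 0-10-3z"/><path data-summit="369 463" data-summit-m="2128" d="M285 384l-2 0 3 4-3 12-9 16-22 25-6 13-1 10 219-1-1-49-14 3-8-1-20-9-16-12-17-5-82 0z"/><path data-summit="463 227" data-summit-m="2048" d="M463 151l-11 1-15 9-19 15-6 11-5 21 1 38-5 23 14 8 10 3 24 0 13 4z"/><path data-summit="463 109" data-summit-m="1975" d="M463 44l-18 30-21 16-4 13-5 23 0 14 6 18 6 10 19-13 18-4z"/><path data-summit="17 423" data-summit-m="2026" d="M32 372l-16 0 1 92 17 0 3-3 11-20 19-49-1-10-6-9-17 1z"/>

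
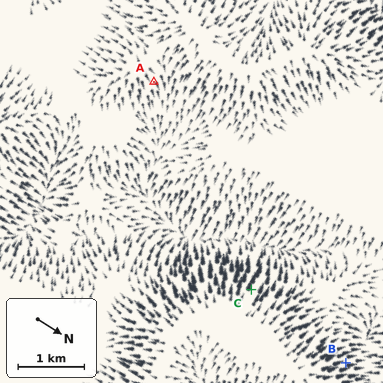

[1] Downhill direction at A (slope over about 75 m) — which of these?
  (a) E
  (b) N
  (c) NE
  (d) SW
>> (c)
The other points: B NW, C W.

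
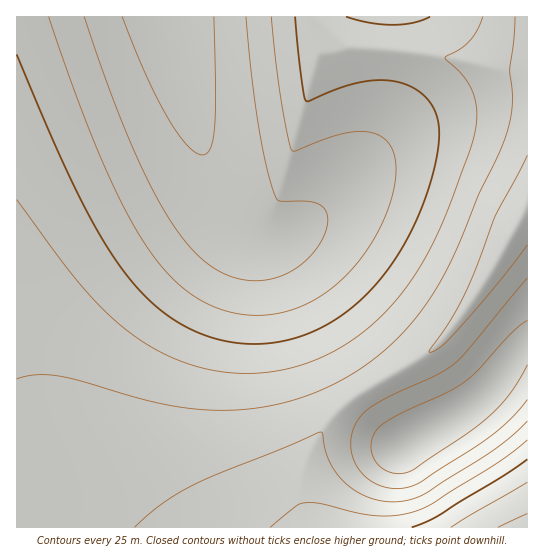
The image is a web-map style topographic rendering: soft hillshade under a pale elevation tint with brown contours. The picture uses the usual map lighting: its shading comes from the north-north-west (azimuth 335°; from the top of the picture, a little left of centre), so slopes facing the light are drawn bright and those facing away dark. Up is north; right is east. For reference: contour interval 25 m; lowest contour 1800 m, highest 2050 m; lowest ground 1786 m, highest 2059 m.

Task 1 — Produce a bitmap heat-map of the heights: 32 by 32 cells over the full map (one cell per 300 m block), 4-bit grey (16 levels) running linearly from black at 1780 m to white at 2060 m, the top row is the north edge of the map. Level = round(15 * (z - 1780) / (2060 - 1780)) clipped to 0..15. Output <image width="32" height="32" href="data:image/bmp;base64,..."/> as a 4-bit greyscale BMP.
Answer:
<image width="32" height="32" href="data:image/bmp;base64,Qk12AgAAAAAAAHYAAAAoAAAAIAAAACAAAAABAAQAAAAAAAACAAATCwAAEwsAABAAAAAAAAAAAAAAABEREQAiIiIAMzMzAERERABVVVUAZmZmAHd3dwCIiIgAmZmZAKqqqgC7u7sAzMzMAN3d3QDu7u4A////AImZmZmZmqqqq7u7u7zN3u+ImZmZmZmaqqqqqpmqvM3uiImZmZmZmaqqqpmIiZq83YiImZmZmZmZqqmYdmeJq8yIiIiZmZmZmZmZh2ZmeImriIiIiIiIiZmZmYdmVmZ4moiIiIiIiIiIiZmIdmZmZ4mIiIiIiIiIiIiJmId2ZmZ4iIiIiId3d3d3iIiIh3ZmZ4iIiHd3d3d3d3eIiYiHZmaIiHd3d2ZmZmZnd4iZmHZmiHd3d2ZmVVVVZmd4iZmHZnd3d2ZmVVRERVVmd4iZmHZ3d3ZmVVRERERFVmd4mZiHd3dmZVREMzMzREVmd4mZh3d3ZlVEMzMiMzNEVmeImph3dmZVQzMiIiIzNEVneJqpd2ZlVEMyIiIiIzNFVniZqXZmVUQzIiIiIiIzRFZ3iapmZlVDMiIRIiIiMzRVZ4mqZmVUQzIhESIiIzM0RWeImmZlVDMiIREiMzMzNEVmeJlmVUQzIhERIjMzMzRFVniJZlVEMiERESI0QzM0RVZ3iWVUQzIhEREjNEREREVWZ4hlVEMiERERI0RERERFVmeIVVQzIhEREiNFVVREVVZneFVEMyERERIjRVVVVVVmZ3hVRDIhERESI0VmZVVWZneIVEMyIREREiNFZmZmZmd3iFRDMhEQARIjRWZmZmZmZ3hUQyIRAAESI0VmVVVVVmd4"/>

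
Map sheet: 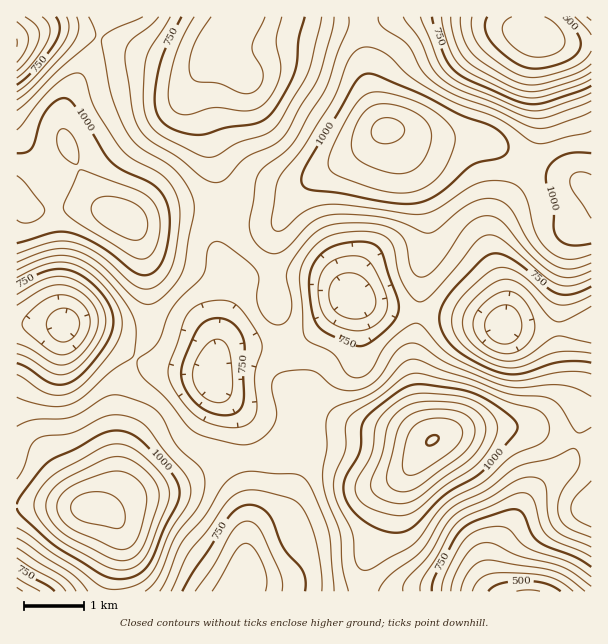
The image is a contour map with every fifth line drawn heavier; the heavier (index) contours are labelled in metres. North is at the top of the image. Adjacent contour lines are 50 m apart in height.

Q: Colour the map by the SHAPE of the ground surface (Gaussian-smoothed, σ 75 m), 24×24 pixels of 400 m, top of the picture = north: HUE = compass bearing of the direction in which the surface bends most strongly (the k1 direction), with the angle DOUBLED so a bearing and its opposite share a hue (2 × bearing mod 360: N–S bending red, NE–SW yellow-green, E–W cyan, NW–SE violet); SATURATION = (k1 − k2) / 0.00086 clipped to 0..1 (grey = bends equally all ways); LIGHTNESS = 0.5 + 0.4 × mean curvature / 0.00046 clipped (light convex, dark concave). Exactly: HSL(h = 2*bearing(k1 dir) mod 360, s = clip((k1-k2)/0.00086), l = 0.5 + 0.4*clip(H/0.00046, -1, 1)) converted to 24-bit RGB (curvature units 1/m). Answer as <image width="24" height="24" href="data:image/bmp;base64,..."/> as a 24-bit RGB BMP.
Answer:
<image width="24" height="24" href="data:image/bmp;base64,Qk32BgAAAAAAADYAAAAoAAAAGAAAABgAAAABABgAAAAAAMAGAAATCwAAEwsAAAAAAAAAAAAAo5RlOmY0Y5Ud7KUo6dZcZPFYQaOrZFaONItkDBwnclM2mKQ+Oj5e0I5g9tZompwiqq8EnqIZVjBBaxdLhhcvVTItLE08Z5VUbWOYpGqTZ6Zngr6C7PPYquinKU1vbFSGW5uCBQkzYU2WjsJ2JEh+t6x67MWy1G6c07mJfblrKDFlPhmIsVXly23pZFK4RqOALjrMqozIvNnRheje5fHa5LCkRS1tSIxnVY1WBgwyP7eKkbqAOSNkpps468Ukx2kz69mCuJddOSFCHUtFIIaVmjnl66TujY7TYFj/v8j33N7vprbfx6ie6qu7iF/hY3bNhkqkFxtdLalLXIJERx9vwICH1pOFyYFh8exsqGI9bTVyRZlpCWhWD2Bxn8HczcXzSX+iY9OxzafF3Y7FybTEz9Dfp4DqszTw0CnjVi7CZ6qtQniPEGa2lMPe0bHt+b/1+dPSvGGMV2yhgLyxKWOTB2xbA8Q5SZJdR6dCJr0xRH9EvJ141dipua13gTFuqCmoqm7WemDnoojTa3nAIYKiOItUdGJHx2CG/s3V8a3UkqnEa6+8Oi+mQKCsGK5gJWpafcrEd7S6SWqJk7de2MBhw0cwfEN5PqbMZ3bUminRwVeNq22HS0OFUWmQSHunaLC45tHQ8Nb15tX2j4fvLSL/mqjgYafZFGrDPst0SIS2hD2wv6hrt6pftnx9iMOrLKezTxdcegw2y4YzoqhlQqW1Qdf3Uor6kqPdteDIucva8NrxyKX3bU//xqHrtG7MN1+OdNSrFl2aax2r5Yt7wqdRtLc70doiJh8VJAopnUZdu9SomLi1bL6KEqZPFDE0oJQ/we1ZU7lAmbx+h328WRHS5UvU53TLoYjLwbSZFyVfHhBg63V/9W1i0ow12LYsLSBDCRk1VLx3sNZ2gKJqs6+UalSgDh43TbM00PtrTsknR8UkRG49Kg8xmSwpx6lrwaKbrJAIIhoREBsjnV0m/3pS47SGw6aNYDSLFSpJVH408+0QPOAKLN59WFnQDwPbZIfA9+Z4yNsbZIENJSQOIRIZhm4LsMgAY4AEWXQJJh8TFB4fMjkM/9wA+P9Hr6NCfDN3MDl4QYGk3OTAsPOpE6dfGjArIxAeej4W/8Yp970BgVUVIhoREhshiG8f/McAaocATnQxKBwrGRUpN3A4yepV4Pt/TK5hO1KsSoHILJTAweKX7+qcXzNCIRIdHxMghGc5/ux71rpgolNldUSLCwsxa0Qw/8dV091EmlZuJCdOIkBiQamAoOCE3vbFYc7DJV2wak6XbT5i8/MT/+oRVyQ3NydSHU1zS5iz7uPH06ydkXmigTKxQgNzg1Oe6Oe/3rio6pbuRSXvGj7UX8zGl+mj1/TKY66vIidiWjx6g0Sz4Lyr4bWHazhuUz5XIEQrE1UWw/Eu2L14nGyMWB+GPwmtnsPe3Ors7bDqyrHbe1f/YVj/wdz01vT12+ndnWDAKx2aOFKlQmGuz52l9IyeviWrlT+RgU93MIs6TuoJj9MqfmlROClpJG2netKnrJ14tXOOf7ujUD+VU6XAk+K+nce+zJWmx2LLOiTIVTW1VEyJoHB953yk5VfYj1zNkYDUoK/YpM7Df7GHWGqLPE+FMaWcUqB/oG52jcWQtke7hz5nU84+OdcwVJBOpJB4t4C2Vy2oZC+kbW28aYzMu3na7Y/tvn/WioSzibapo6y6rJ+8aEu8VU+lR8OzJajSi7jRvNXUoB2Jxn1+m96bZ66BTJxhSqlzmVqciCuSS1iRcrezSUmaiUmPv3Wm3nfS1ZC2p7qSeraMhZytYkDJiZjVmN/uDoL8Z6C4p2Nmly/W4eG+ttKWiGtvnrBPM3YuLitBfkl0Z6yGTpKZZy19il19dZN5mW6p3sbc3d7uu8PrkKLnZYf80en6q8T3LQX/pmHat1bTtUfx9c3G3Z1wfWlcuptlgnpMHkFER4Nshq9XNElONy1UlZd3j256gJBekuVxlNCDg72Gdr3IU6rUgsetVU+XLRN9gWPCn1PlizqC8aGg/q6xqX14noBusV9cN3NzLm5klmtJVDM9JkQySYQ2d11Us7lutetkmLItlsMXS7MWKGongoMxTj8tGioqO18xUSxBFzMHprEg/5dy731Xhlg/woU7YYxMIVZXTm+FgEW+U0+wTp2ITIOHo8Z9yteLppOJytGYgbhTLk8zWF8wVEMxKiUdJx8MKykIKVgDFDMAuaIA/4sap24dn9Mxb6JeM2hrHIJfLVWFoVirbpuXTFh10so81fgYbqUt3dg7u30zTzgyQzEZKxoIKBoLJxYMZ1YW"/>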